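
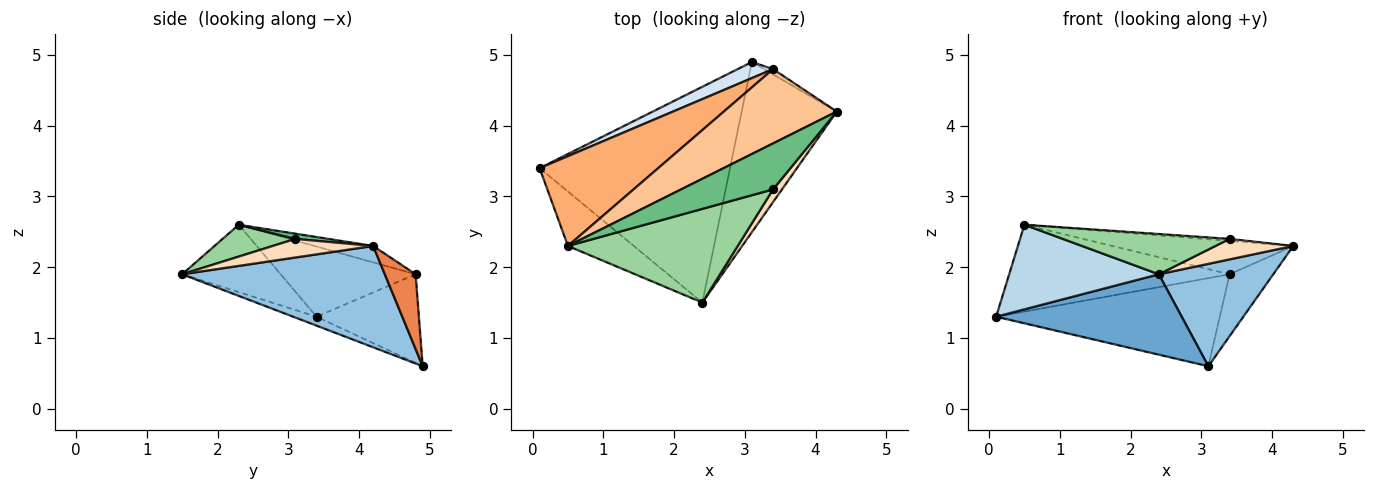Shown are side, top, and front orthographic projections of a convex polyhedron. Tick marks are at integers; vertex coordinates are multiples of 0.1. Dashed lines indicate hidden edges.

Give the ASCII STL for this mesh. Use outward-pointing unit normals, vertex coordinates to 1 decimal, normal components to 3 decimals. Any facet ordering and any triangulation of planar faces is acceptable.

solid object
 facet normal -0.044 -0.349 -0.936
  outer loop
   vertex 3.1 4.9 0.6
   vertex 2.4 1.5 1.9
   vertex 0.1 3.4 1.3
  endloop
 endfacet
 facet normal 0.674 -0.381 -0.633
  outer loop
   vertex 3.1 4.9 0.6
   vertex 4.3 4.2 2.3
   vertex 2.4 1.5 1.9
  endloop
 endfacet
 facet normal -0.484 -0.736 -0.474
  outer loop
   vertex 0.5 2.3 2.6
   vertex 0.1 3.4 1.3
   vertex 2.4 1.5 1.9
  endloop
 endfacet
 facet normal -0.410 0.897 0.164
  outer loop
   vertex 3.4 4.8 1.9
   vertex 3.1 4.9 0.6
   vertex 0.1 3.4 1.3
  endloop
 endfacet
 facet normal 0.575 0.815 -0.070
  outer loop
   vertex 3.4 4.8 1.9
   vertex 4.3 4.2 2.3
   vertex 3.1 4.9 0.6
  endloop
 endfacet
 facet normal -0.392 0.639 0.662
  outer loop
   vertex 3.4 4.8 1.9
   vertex 0.1 3.4 1.3
   vertex 0.5 2.3 2.6
  endloop
 endfacet
 facet normal -0.131 0.406 0.904
  outer loop
   vertex 3.4 4.8 1.9
   vertex 0.5 2.3 2.6
   vertex 4.3 4.2 2.3
  endloop
 endfacet
 facet normal 0.739 -0.573 0.354
  outer loop
   vertex 3.4 3.1 2.4
   vertex 2.4 1.5 1.9
   vertex 4.3 4.2 2.3
  endloop
 endfacet
 facet normal 0.057 0.044 0.997
  outer loop
   vertex 3.4 3.1 2.4
   vertex 4.3 4.2 2.3
   vertex 0.5 2.3 2.6
  endloop
 endfacet
 facet normal 0.170 -0.389 0.905
  outer loop
   vertex 3.4 3.1 2.4
   vertex 0.5 2.3 2.6
   vertex 2.4 1.5 1.9
  endloop
 endfacet
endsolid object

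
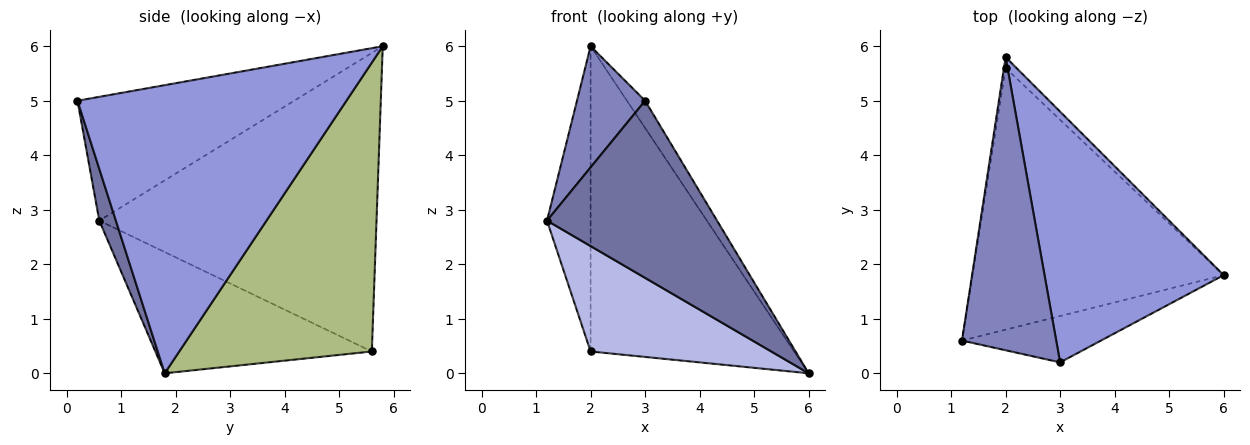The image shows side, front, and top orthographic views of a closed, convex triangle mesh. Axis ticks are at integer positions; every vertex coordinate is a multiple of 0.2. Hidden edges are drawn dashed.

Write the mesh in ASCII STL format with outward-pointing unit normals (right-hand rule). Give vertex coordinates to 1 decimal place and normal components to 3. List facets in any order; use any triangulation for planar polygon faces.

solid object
 facet normal 0.094 -0.963 -0.252
  outer loop
   vertex 3.0 0.2 5.0
   vertex 1.2 0.6 2.8
   vertex 6.0 1.8 0.0
  endloop
 endfacet
 facet normal -0.772 -0.243 0.587
  outer loop
   vertex 3.0 0.2 5.0
   vertex 2.0 5.8 6.0
   vertex 1.2 0.6 2.8
  endloop
 endfacet
 facet normal 0.848 0.057 0.527
  outer loop
   vertex 3.0 0.2 5.0
   vertex 6.0 1.8 0.0
   vertex 2.0 5.8 6.0
  endloop
 endfacet
 facet normal -0.409 -0.341 -0.847
  outer loop
   vertex 2.0 5.6 0.4
   vertex 6.0 1.8 0.0
   vertex 1.2 0.6 2.8
  endloop
 endfacet
 facet normal -0.988 0.155 -0.006
  outer loop
   vertex 2.0 5.6 0.4
   vertex 1.2 0.6 2.8
   vertex 2.0 5.8 6.0
  endloop
 endfacet
 facet normal 0.687 0.726 -0.026
  outer loop
   vertex 2.0 5.6 0.4
   vertex 2.0 5.8 6.0
   vertex 6.0 1.8 0.0
  endloop
 endfacet
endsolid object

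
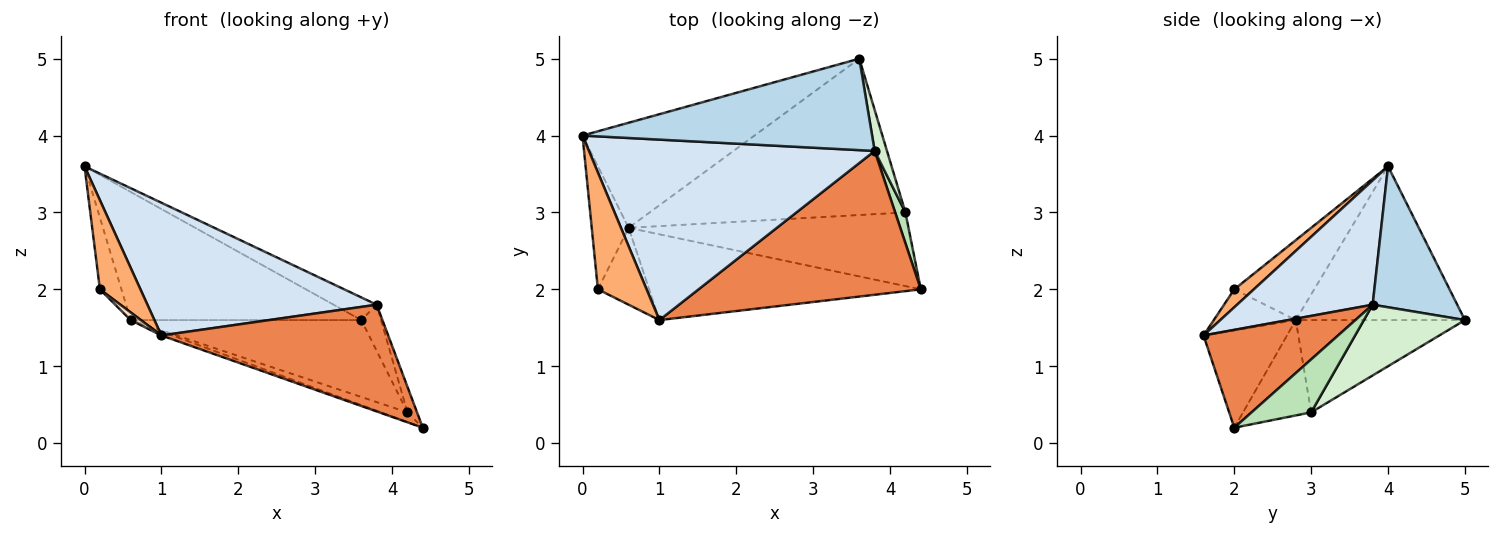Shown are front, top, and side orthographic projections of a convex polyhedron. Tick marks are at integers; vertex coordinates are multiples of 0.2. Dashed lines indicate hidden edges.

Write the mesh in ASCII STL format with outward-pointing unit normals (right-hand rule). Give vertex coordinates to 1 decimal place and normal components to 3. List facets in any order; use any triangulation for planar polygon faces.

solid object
 facet normal -0.493 0.673 -0.552
  outer loop
   vertex 0.6 2.8 1.6
   vertex 0.0 4.0 3.6
   vertex 3.6 5.0 1.6
  endloop
 endfacet
 facet normal -0.337 0.044 -0.940
  outer loop
   vertex 0.6 2.8 1.6
   vertex 4.4 2.0 0.2
   vertex 1.0 1.6 1.4
  endloop
 endfacet
 facet normal 0.427 0.217 0.878
  outer loop
   vertex 3.8 3.8 1.8
   vertex 3.6 5.0 1.6
   vertex 0.0 4.0 3.6
  endloop
 endfacet
 facet normal 0.331 -0.559 0.760
  outer loop
   vertex 3.8 3.8 1.8
   vertex 0.0 4.0 3.6
   vertex 1.0 1.6 1.4
  endloop
 endfacet
 facet normal 0.333 -0.562 0.757
  outer loop
   vertex 3.8 3.8 1.8
   vertex 1.0 1.6 1.4
   vertex 4.4 2.0 0.2
  endloop
 endfacet
 facet normal 0.281 -0.582 0.763
  outer loop
   vertex 0.2 2.0 2.0
   vertex 1.0 1.6 1.4
   vertex 0.0 4.0 3.6
  endloop
 endfacet
 facet normal -0.882 0.237 -0.407
  outer loop
   vertex 0.2 2.0 2.0
   vertex 0.0 4.0 3.6
   vertex 0.6 2.8 1.6
  endloop
 endfacet
 facet normal -0.623 -0.078 -0.778
  outer loop
   vertex 0.2 2.0 2.0
   vertex 0.6 2.8 1.6
   vertex 1.0 1.6 1.4
  endloop
 endfacet
 facet normal -0.320 0.124 -0.939
  outer loop
   vertex 4.2 3.0 0.4
   vertex 4.4 2.0 0.2
   vertex 0.6 2.8 1.6
  endloop
 endfacet
 facet normal -0.308 0.420 -0.854
  outer loop
   vertex 4.2 3.0 0.4
   vertex 0.6 2.8 1.6
   vertex 3.6 5.0 1.6
  endloop
 endfacet
 facet normal 0.970 0.156 0.188
  outer loop
   vertex 4.2 3.0 0.4
   vertex 3.8 3.8 1.8
   vertex 4.4 2.0 0.2
  endloop
 endfacet
 facet normal 0.967 0.189 0.168
  outer loop
   vertex 4.2 3.0 0.4
   vertex 3.6 5.0 1.6
   vertex 3.8 3.8 1.8
  endloop
 endfacet
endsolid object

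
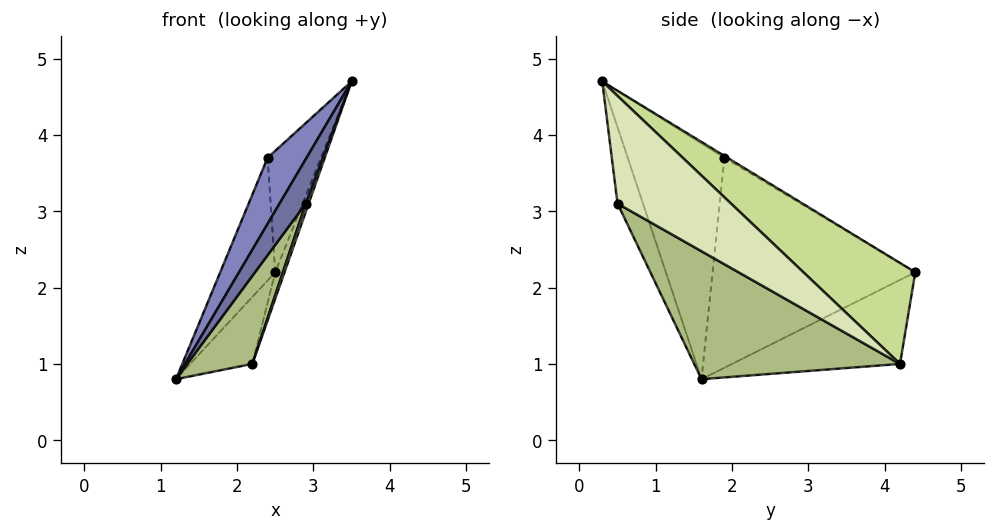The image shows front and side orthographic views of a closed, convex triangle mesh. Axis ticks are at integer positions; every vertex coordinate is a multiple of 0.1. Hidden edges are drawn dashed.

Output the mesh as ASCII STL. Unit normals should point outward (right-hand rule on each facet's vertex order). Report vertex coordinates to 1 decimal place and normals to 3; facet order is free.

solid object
 facet normal -0.686 -0.707 0.169
  outer loop
   vertex 2.9 0.5 3.1
   vertex 3.5 0.3 4.7
   vertex 1.2 1.6 0.8
  endloop
 endfacet
 facet normal -0.854 -0.344 0.389
  outer loop
   vertex 2.4 1.9 3.7
   vertex 1.2 1.6 0.8
   vertex 3.5 0.3 4.7
  endloop
 endfacet
 facet normal -0.904 0.245 0.349
  outer loop
   vertex 2.4 1.9 3.7
   vertex 2.5 4.4 2.2
   vertex 1.2 1.6 0.8
  endloop
 endfacet
 facet normal -0.029 0.515 0.857
  outer loop
   vertex 2.4 1.9 3.7
   vertex 3.5 0.3 4.7
   vertex 2.5 4.4 2.2
  endloop
 endfacet
 facet normal -0.924 0.342 0.174
  outer loop
   vertex 2.2 4.2 1.0
   vertex 1.2 1.6 0.8
   vertex 2.5 4.4 2.2
  endloop
 endfacet
 facet normal 0.727 -0.230 -0.647
  outer loop
   vertex 2.2 4.2 1.0
   vertex 2.9 0.5 3.1
   vertex 1.2 1.6 0.8
  endloop
 endfacet
 facet normal 0.964 0.080 -0.254
  outer loop
   vertex 2.2 4.2 1.0
   vertex 2.5 4.4 2.2
   vertex 3.5 0.3 4.7
  endloop
 endfacet
 facet normal 0.935 -0.024 -0.354
  outer loop
   vertex 2.2 4.2 1.0
   vertex 3.5 0.3 4.7
   vertex 2.9 0.5 3.1
  endloop
 endfacet
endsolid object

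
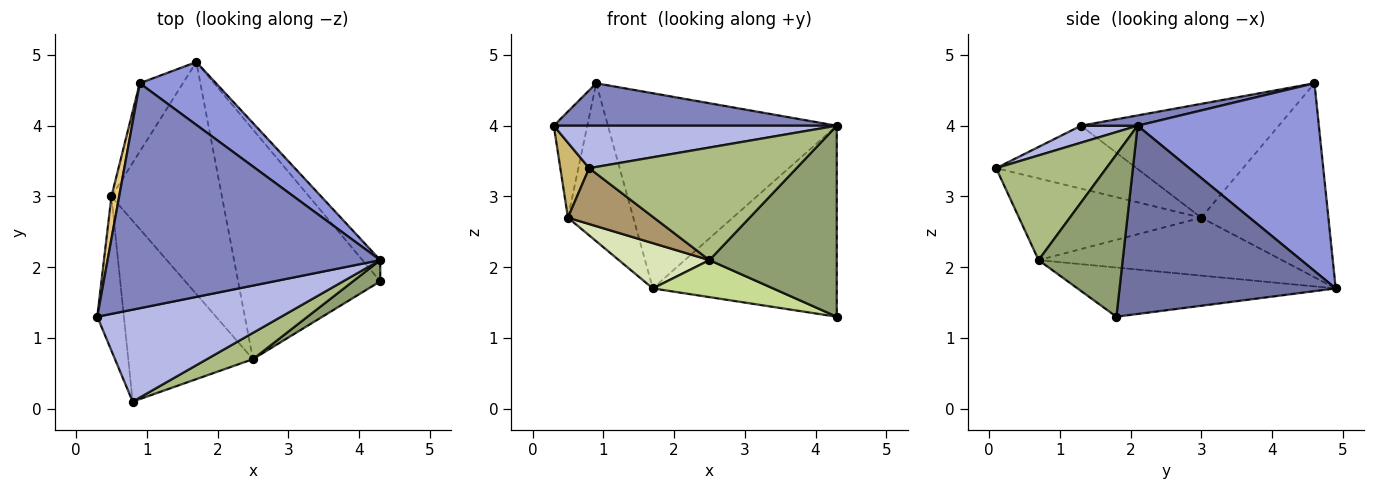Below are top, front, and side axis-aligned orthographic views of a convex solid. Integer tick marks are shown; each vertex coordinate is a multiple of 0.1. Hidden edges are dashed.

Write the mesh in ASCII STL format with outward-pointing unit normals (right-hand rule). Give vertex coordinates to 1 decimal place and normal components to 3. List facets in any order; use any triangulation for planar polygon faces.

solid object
 facet normal 0.760 0.646 -0.072
  outer loop
   vertex 4.3 1.8 1.3
   vertex 1.7 4.9 1.7
   vertex 4.3 2.1 4.0
  endloop
 endfacet
 facet normal 0.037 -0.185 0.982
  outer loop
   vertex 0.9 4.6 4.6
   vertex 0.3 1.3 4.0
   vertex 4.3 2.1 4.0
  endloop
 endfacet
 facet normal 0.602 0.760 0.245
  outer loop
   vertex 0.9 4.6 4.6
   vertex 4.3 2.1 4.0
   vertex 1.7 4.9 1.7
  endloop
 endfacet
 facet normal 0.084 -0.418 0.905
  outer loop
   vertex 0.8 0.1 3.4
   vertex 4.3 2.1 4.0
   vertex 0.3 1.3 4.0
  endloop
 endfacet
 facet normal 0.549 -0.831 0.092
  outer loop
   vertex 2.5 0.7 2.1
   vertex 4.3 1.8 1.3
   vertex 4.3 2.1 4.0
  endloop
 endfacet
 facet normal 0.460 -0.865 0.202
  outer loop
   vertex 2.5 0.7 2.1
   vertex 4.3 2.1 4.0
   vertex 0.8 0.1 3.4
  endloop
 endfacet
 facet normal -0.323 -0.151 -0.934
  outer loop
   vertex 2.5 0.7 2.1
   vertex 1.7 4.9 1.7
   vertex 4.3 1.8 1.3
  endloop
 endfacet
 facet normal -0.458 -0.170 -0.873
  outer loop
   vertex 0.5 3.0 2.7
   vertex 1.7 4.9 1.7
   vertex 2.5 0.7 2.1
  endloop
 endfacet
 facet normal -0.531 -0.250 -0.810
  outer loop
   vertex 0.5 3.0 2.7
   vertex 2.5 0.7 2.1
   vertex 0.8 0.1 3.4
  endloop
 endfacet
 facet normal -0.905 -0.186 -0.382
  outer loop
   vertex 0.5 3.0 2.7
   vertex 0.8 0.1 3.4
   vertex 0.3 1.3 4.0
  endloop
 endfacet
 facet normal -0.984 0.167 0.067
  outer loop
   vertex 0.5 3.0 2.7
   vertex 0.3 1.3 4.0
   vertex 0.9 4.6 4.6
  endloop
 endfacet
 facet normal -0.872 0.449 -0.194
  outer loop
   vertex 0.5 3.0 2.7
   vertex 0.9 4.6 4.6
   vertex 1.7 4.9 1.7
  endloop
 endfacet
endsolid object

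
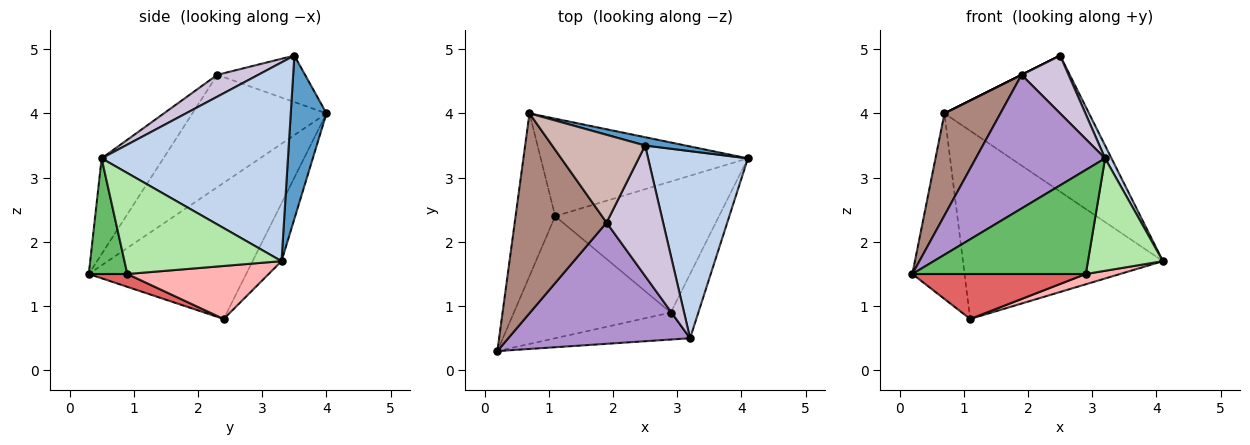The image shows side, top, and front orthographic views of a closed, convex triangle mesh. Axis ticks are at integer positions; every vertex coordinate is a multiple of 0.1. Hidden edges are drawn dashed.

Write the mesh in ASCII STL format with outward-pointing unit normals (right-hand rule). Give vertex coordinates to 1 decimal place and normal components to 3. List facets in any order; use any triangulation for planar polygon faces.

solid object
 facet normal 0.240 0.969 0.059
  outer loop
   vertex 2.5 3.5 4.9
   vertex 4.1 3.3 1.7
   vertex 0.7 4.0 4.0
  endloop
 endfacet
 facet normal 0.893 -0.031 0.449
  outer loop
   vertex 3.2 0.5 3.3
   vertex 4.1 3.3 1.7
   vertex 2.5 3.5 4.9
  endloop
 endfacet
 facet normal -0.915 0.303 -0.266
  outer loop
   vertex 1.1 2.4 0.8
   vertex 0.2 0.3 1.5
   vertex 0.7 4.0 4.0
  endloop
 endfacet
 facet normal -0.127 0.881 -0.456
  outer loop
   vertex 1.1 2.4 0.8
   vertex 0.7 4.0 4.0
   vertex 4.1 3.3 1.7
  endloop
 endfacet
 facet normal 0.210 -0.946 -0.245
  outer loop
   vertex 2.9 0.9 1.5
   vertex 3.2 0.5 3.3
   vertex 0.2 0.3 1.5
  endloop
 endfacet
 facet normal 0.876 -0.418 -0.239
  outer loop
   vertex 2.9 0.9 1.5
   vertex 4.1 3.3 1.7
   vertex 3.2 0.5 3.3
  endloop
 endfacet
 facet normal 0.077 -0.345 -0.936
  outer loop
   vertex 2.9 0.9 1.5
   vertex 0.2 0.3 1.5
   vertex 1.1 2.4 0.8
  endloop
 endfacet
 facet normal 0.307 -0.074 -0.949
  outer loop
   vertex 2.9 0.9 1.5
   vertex 1.1 2.4 0.8
   vertex 4.1 3.3 1.7
  endloop
 endfacet
 facet normal -0.333 -0.698 0.633
  outer loop
   vertex 1.9 2.3 4.6
   vertex 0.2 0.3 1.5
   vertex 3.2 0.5 3.3
  endloop
 endfacet
 facet normal 0.333 -0.382 0.862
  outer loop
   vertex 1.9 2.3 4.6
   vertex 3.2 0.5 3.3
   vertex 2.5 3.5 4.9
  endloop
 endfacet
 facet normal -0.737 -0.307 0.602
  outer loop
   vertex 1.9 2.3 4.6
   vertex 0.7 4.0 4.0
   vertex 0.2 0.3 1.5
  endloop
 endfacet
 facet normal -0.447 0.000 0.894
  outer loop
   vertex 1.9 2.3 4.6
   vertex 2.5 3.5 4.9
   vertex 0.7 4.0 4.0
  endloop
 endfacet
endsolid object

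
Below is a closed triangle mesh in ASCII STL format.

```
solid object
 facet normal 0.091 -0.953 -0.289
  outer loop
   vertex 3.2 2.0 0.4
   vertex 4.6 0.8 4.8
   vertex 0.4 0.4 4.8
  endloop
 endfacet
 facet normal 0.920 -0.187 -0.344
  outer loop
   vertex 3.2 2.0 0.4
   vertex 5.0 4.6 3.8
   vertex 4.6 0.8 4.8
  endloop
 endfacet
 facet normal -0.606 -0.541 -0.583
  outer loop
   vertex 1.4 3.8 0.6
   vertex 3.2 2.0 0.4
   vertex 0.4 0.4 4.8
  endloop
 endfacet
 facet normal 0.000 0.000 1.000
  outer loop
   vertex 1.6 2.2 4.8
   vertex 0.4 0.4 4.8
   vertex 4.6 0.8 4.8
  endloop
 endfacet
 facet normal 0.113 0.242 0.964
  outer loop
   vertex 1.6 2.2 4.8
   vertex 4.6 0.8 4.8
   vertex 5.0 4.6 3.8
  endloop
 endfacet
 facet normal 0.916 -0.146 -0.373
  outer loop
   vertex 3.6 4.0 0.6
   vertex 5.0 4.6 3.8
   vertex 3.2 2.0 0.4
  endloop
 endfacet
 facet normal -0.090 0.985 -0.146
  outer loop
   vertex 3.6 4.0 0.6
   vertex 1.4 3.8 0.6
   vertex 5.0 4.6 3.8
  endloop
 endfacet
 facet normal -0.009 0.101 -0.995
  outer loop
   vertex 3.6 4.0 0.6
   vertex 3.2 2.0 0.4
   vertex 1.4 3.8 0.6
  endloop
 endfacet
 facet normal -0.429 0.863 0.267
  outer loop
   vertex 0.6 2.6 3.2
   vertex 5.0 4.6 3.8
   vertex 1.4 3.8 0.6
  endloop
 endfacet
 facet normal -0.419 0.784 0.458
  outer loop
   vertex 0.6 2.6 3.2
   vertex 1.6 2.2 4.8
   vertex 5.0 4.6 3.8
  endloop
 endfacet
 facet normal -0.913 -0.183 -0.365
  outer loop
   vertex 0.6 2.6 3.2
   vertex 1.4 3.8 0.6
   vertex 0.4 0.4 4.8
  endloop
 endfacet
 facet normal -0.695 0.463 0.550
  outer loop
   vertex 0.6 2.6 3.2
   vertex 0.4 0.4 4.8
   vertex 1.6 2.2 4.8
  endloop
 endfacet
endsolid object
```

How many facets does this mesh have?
12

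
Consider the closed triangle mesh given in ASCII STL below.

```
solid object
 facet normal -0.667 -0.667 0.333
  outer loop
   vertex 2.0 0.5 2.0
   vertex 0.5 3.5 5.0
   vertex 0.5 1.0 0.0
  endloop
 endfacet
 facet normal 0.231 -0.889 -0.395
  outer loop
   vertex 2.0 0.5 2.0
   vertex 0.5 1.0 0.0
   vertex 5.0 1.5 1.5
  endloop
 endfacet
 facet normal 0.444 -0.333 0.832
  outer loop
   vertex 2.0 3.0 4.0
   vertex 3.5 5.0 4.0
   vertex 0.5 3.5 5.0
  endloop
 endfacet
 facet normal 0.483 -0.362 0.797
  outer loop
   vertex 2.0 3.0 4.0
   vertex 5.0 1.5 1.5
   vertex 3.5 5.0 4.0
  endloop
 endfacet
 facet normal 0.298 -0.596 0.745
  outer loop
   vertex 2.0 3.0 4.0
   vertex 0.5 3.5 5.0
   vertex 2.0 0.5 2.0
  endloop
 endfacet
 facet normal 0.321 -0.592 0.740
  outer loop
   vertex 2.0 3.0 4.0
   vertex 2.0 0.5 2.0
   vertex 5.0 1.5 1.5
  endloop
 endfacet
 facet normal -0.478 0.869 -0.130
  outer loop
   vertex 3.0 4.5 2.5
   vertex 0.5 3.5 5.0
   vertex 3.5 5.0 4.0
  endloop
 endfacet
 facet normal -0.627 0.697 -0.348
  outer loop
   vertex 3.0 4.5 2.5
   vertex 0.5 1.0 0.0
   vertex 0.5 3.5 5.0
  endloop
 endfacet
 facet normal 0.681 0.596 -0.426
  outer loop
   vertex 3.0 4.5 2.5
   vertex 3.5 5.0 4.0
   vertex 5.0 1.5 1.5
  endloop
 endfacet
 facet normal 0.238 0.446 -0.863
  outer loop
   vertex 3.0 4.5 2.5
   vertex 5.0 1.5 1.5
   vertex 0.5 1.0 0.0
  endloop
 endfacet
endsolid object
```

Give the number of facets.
10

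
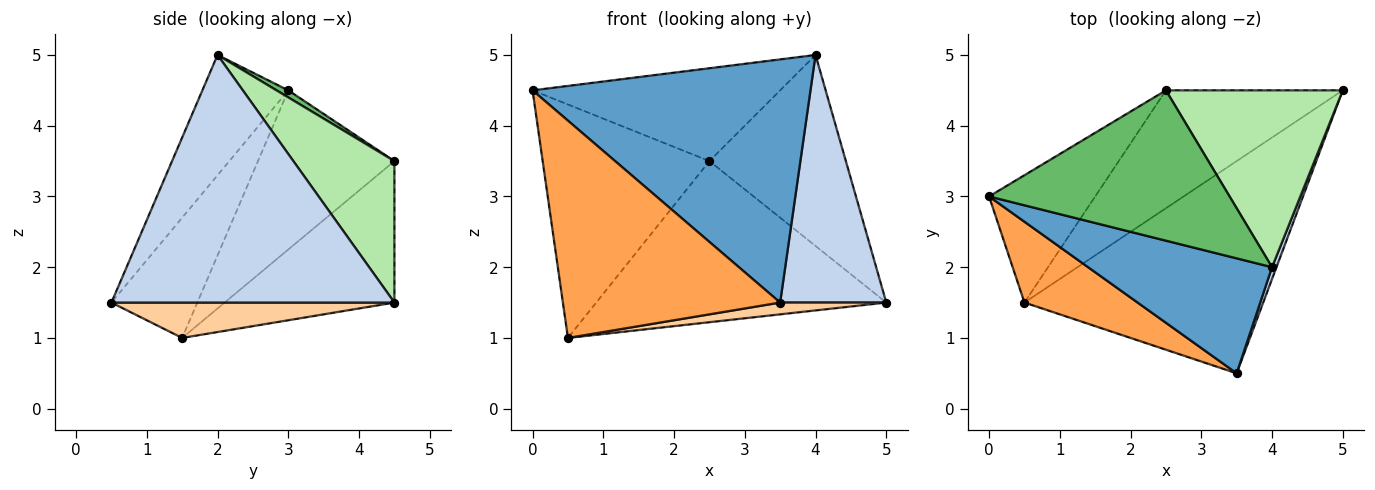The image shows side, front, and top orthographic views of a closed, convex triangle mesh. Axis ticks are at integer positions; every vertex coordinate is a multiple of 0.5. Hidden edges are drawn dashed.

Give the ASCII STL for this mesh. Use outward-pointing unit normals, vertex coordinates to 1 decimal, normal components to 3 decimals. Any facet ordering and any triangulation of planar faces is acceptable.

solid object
 facet normal -0.269 -0.871 0.412
  outer loop
   vertex 4.0 2.0 5.0
   vertex 0.0 3.0 4.5
   vertex 3.5 0.5 1.5
  endloop
 endfacet
 facet normal 0.936 -0.351 0.017
  outer loop
   vertex 4.0 2.0 5.0
   vertex 3.5 0.5 1.5
   vertex 5.0 4.5 1.5
  endloop
 endfacet
 facet normal -0.347 -0.879 0.327
  outer loop
   vertex 0.5 1.5 1.0
   vertex 3.5 0.5 1.5
   vertex 0.0 3.0 4.5
  endloop
 endfacet
 facet normal 0.146 -0.055 -0.988
  outer loop
   vertex 0.5 1.5 1.0
   vertex 5.0 4.5 1.5
   vertex 3.5 0.5 1.5
  endloop
 endfacet
 facet normal 0.025 0.525 0.851
  outer loop
   vertex 2.5 4.5 3.5
   vertex 0.0 3.0 4.5
   vertex 4.0 2.0 5.0
  endloop
 endfacet
 facet normal 0.478 0.645 0.597
  outer loop
   vertex 2.5 4.5 3.5
   vertex 4.0 2.0 5.0
   vertex 5.0 4.5 1.5
  endloop
 endfacet
 facet normal -0.583 0.713 -0.389
  outer loop
   vertex 2.5 4.5 3.5
   vertex 0.5 1.5 1.0
   vertex 0.0 3.0 4.5
  endloop
 endfacet
 facet normal -0.427 0.730 -0.534
  outer loop
   vertex 2.5 4.5 3.5
   vertex 5.0 4.5 1.5
   vertex 0.5 1.5 1.0
  endloop
 endfacet
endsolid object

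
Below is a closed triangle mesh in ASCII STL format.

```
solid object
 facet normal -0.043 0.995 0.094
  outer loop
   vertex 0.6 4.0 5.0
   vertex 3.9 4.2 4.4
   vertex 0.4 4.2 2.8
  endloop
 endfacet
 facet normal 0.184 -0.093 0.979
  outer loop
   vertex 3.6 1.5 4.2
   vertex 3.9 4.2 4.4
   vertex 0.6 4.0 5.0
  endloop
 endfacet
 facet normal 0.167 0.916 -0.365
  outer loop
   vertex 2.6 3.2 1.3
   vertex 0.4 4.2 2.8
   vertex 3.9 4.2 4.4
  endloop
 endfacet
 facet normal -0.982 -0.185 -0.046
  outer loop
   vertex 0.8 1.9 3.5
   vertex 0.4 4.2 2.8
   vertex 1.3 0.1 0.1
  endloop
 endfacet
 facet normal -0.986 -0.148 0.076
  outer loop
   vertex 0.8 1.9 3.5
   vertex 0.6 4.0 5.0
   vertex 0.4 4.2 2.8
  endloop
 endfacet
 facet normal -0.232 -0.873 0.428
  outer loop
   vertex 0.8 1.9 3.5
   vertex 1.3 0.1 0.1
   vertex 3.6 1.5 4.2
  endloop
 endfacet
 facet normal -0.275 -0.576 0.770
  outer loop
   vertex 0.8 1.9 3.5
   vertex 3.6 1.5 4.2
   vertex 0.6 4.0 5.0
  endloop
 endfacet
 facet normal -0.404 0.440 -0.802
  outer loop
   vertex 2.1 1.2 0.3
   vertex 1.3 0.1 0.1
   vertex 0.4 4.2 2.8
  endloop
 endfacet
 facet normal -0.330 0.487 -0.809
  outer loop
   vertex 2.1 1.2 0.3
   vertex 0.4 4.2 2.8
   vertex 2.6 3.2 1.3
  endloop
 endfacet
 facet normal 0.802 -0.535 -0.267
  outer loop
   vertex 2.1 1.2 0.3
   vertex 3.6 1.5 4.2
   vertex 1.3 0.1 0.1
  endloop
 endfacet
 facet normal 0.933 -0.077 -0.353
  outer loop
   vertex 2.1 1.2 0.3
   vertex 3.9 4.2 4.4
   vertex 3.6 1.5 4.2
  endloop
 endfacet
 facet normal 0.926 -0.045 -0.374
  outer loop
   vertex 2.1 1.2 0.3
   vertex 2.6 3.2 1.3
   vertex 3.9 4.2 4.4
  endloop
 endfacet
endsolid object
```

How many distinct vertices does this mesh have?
8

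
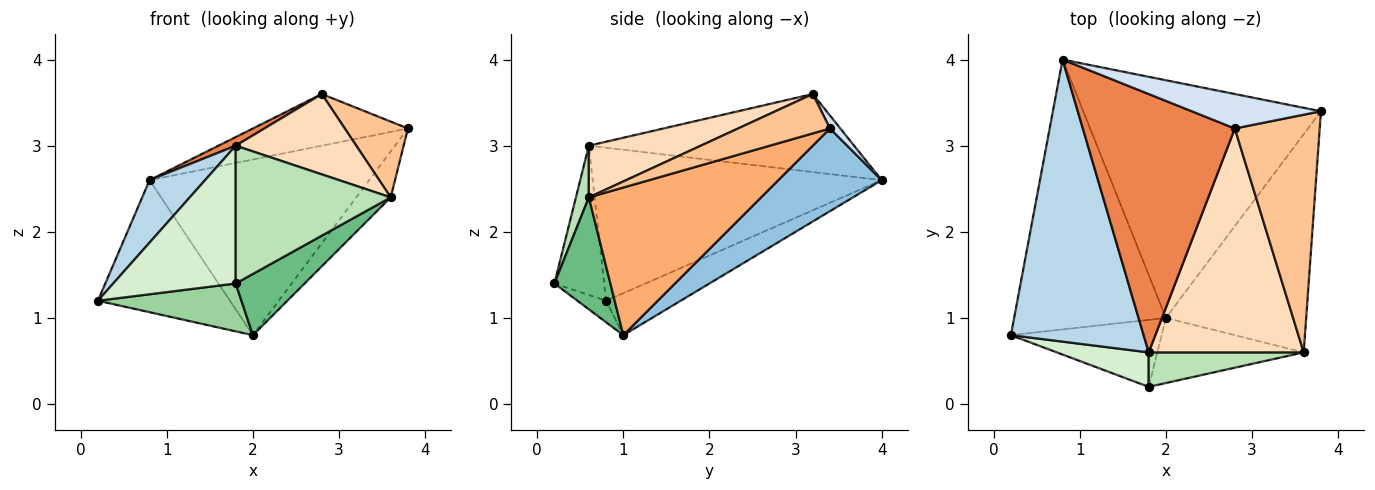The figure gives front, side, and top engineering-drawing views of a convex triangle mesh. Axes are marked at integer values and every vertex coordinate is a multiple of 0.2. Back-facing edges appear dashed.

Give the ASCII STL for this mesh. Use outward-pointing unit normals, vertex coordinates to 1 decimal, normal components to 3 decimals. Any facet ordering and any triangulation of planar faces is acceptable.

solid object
 facet normal -0.241 0.427 -0.872
  outer loop
   vertex 2.0 1.0 0.8
   vertex 0.2 0.8 1.2
   vertex 0.8 4.0 2.6
  endloop
 endfacet
 facet normal 0.269 0.572 -0.774
  outer loop
   vertex 2.0 1.0 0.8
   vertex 0.8 4.0 2.6
   vertex 3.8 3.4 3.2
  endloop
 endfacet
 facet normal -0.748 -0.144 0.649
  outer loop
   vertex 1.8 0.6 3.0
   vertex 0.8 4.0 2.6
   vertex 0.2 0.8 1.2
  endloop
 endfacet
 facet normal 0.055 0.831 0.554
  outer loop
   vertex 2.8 3.2 3.6
   vertex 3.8 3.4 3.2
   vertex 0.8 4.0 2.6
  endloop
 endfacet
 facet normal -0.456 -0.030 0.889
  outer loop
   vertex 2.8 3.2 3.6
   vertex 0.8 4.0 2.6
   vertex 1.8 0.6 3.0
  endloop
 endfacet
 facet normal 0.717 0.143 -0.682
  outer loop
   vertex 3.6 0.6 2.4
   vertex 2.0 1.0 0.8
   vertex 3.8 3.4 3.2
  endloop
 endfacet
 facet normal 0.404 -0.278 0.871
  outer loop
   vertex 3.6 0.6 2.4
   vertex 3.8 3.4 3.2
   vertex 2.8 3.2 3.6
  endloop
 endfacet
 facet normal 0.299 -0.322 0.898
  outer loop
   vertex 3.6 0.6 2.4
   vertex 2.8 3.2 3.6
   vertex 1.8 0.6 3.0
  endloop
 endfacet
 facet normal 0.487 -0.599 -0.636
  outer loop
   vertex 1.8 0.2 1.4
   vertex 2.0 1.0 0.8
   vertex 3.6 0.6 2.4
  endloop
 endfacet
 facet normal -0.115 -0.577 -0.808
  outer loop
   vertex 1.8 0.2 1.4
   vertex 0.2 0.8 1.2
   vertex 2.0 1.0 0.8
  endloop
 endfacet
 facet normal 0.081 -0.967 0.242
  outer loop
   vertex 1.8 0.2 1.4
   vertex 3.6 0.6 2.4
   vertex 1.8 0.6 3.0
  endloop
 endfacet
 facet normal -0.367 -0.903 0.226
  outer loop
   vertex 1.8 0.2 1.4
   vertex 1.8 0.6 3.0
   vertex 0.2 0.8 1.2
  endloop
 endfacet
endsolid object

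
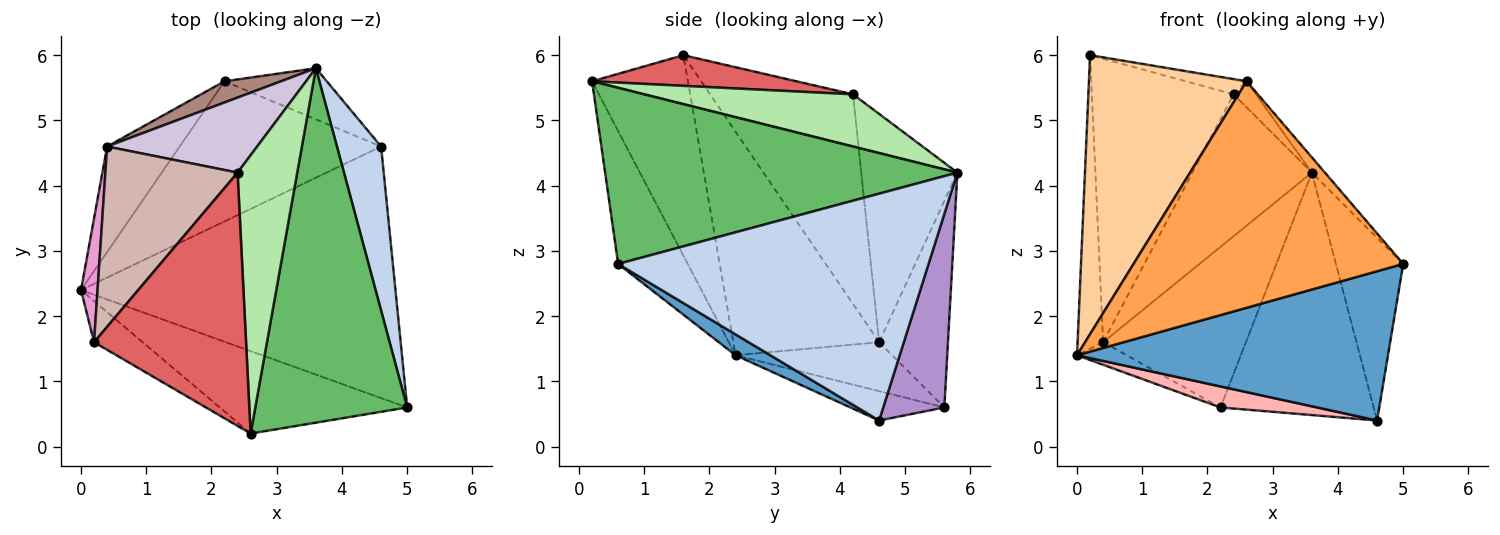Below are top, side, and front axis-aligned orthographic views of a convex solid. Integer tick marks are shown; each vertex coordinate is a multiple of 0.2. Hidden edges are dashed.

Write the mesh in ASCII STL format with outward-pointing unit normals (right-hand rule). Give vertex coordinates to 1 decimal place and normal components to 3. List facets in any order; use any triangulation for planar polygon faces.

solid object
 facet normal 0.057 -0.509 -0.859
  outer loop
   vertex 4.6 4.6 0.4
   vertex 5.0 0.6 2.8
   vertex 0.0 2.4 1.4
  endloop
 endfacet
 facet normal 0.960 0.208 0.187
  outer loop
   vertex 4.6 4.6 0.4
   vertex 3.6 5.8 4.2
   vertex 5.0 0.6 2.8
  endloop
 endfacet
 facet normal -0.236 -0.913 -0.332
  outer loop
   vertex 2.6 0.2 5.6
   vertex 0.0 2.4 1.4
   vertex 5.0 0.6 2.8
  endloop
 endfacet
 facet normal -0.515 -0.848 -0.125
  outer loop
   vertex 2.6 0.2 5.6
   vertex 0.2 1.6 6.0
   vertex 0.0 2.4 1.4
  endloop
 endfacet
 facet normal 0.757 0.028 0.653
  outer loop
   vertex 2.6 0.2 5.6
   vertex 5.0 0.6 2.8
   vertex 3.6 5.8 4.2
  endloop
 endfacet
 facet normal 0.657 0.070 0.751
  outer loop
   vertex 2.4 4.2 5.4
   vertex 2.6 0.2 5.6
   vertex 3.6 5.8 4.2
  endloop
 endfacet
 facet normal 0.197 0.059 0.979
  outer loop
   vertex 2.4 4.2 5.4
   vertex 0.2 1.6 6.0
   vertex 2.6 0.2 5.6
  endloop
 endfacet
 facet normal -0.143 -0.147 -0.979
  outer loop
   vertex 2.2 5.6 0.6
   vertex 4.6 4.6 0.4
   vertex 0.0 2.4 1.4
  endloop
 endfacet
 facet normal 0.364 0.911 -0.192
  outer loop
   vertex 2.2 5.6 0.6
   vertex 3.6 5.8 4.2
   vertex 4.6 4.6 0.4
  endloop
 endfacet
 facet normal -0.580 0.720 0.381
  outer loop
   vertex 0.4 4.6 1.6
   vertex 2.4 4.2 5.4
   vertex 3.6 5.8 4.2
  endloop
 endfacet
 facet normal -0.431 0.894 0.118
  outer loop
   vertex 0.4 4.6 1.6
   vertex 3.6 5.8 4.2
   vertex 2.2 5.6 0.6
  endloop
 endfacet
 facet normal -0.648 0.643 0.409
  outer loop
   vertex 0.4 4.6 1.6
   vertex 0.2 1.6 6.0
   vertex 2.4 4.2 5.4
  endloop
 endfacet
 facet normal -0.982 0.172 0.073
  outer loop
   vertex 0.4 4.6 1.6
   vertex 0.0 2.4 1.4
   vertex 0.2 1.6 6.0
  endloop
 endfacet
 facet normal -0.550 0.174 -0.816
  outer loop
   vertex 0.4 4.6 1.6
   vertex 2.2 5.6 0.6
   vertex 0.0 2.4 1.4
  endloop
 endfacet
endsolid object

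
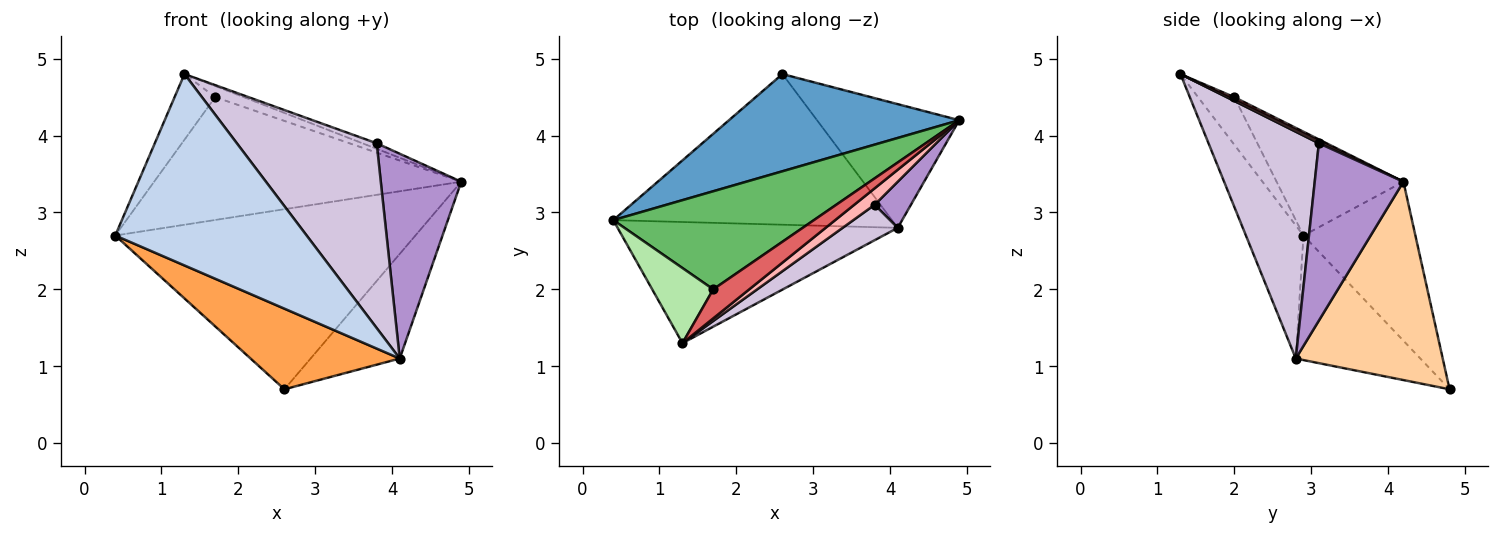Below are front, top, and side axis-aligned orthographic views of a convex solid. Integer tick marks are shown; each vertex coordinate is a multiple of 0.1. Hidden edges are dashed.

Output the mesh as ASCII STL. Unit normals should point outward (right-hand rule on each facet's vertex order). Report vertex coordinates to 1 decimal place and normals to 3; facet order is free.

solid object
 facet normal -0.312 0.836 0.451
  outer loop
   vertex 2.6 4.8 0.7
   vertex 0.4 2.9 2.7
   vertex 4.9 4.2 3.4
  endloop
 endfacet
 facet normal -0.246 -0.819 -0.518
  outer loop
   vertex 4.1 2.8 1.1
   vertex 1.3 1.3 4.8
   vertex 0.4 2.9 2.7
  endloop
 endfacet
 facet normal -0.367 -0.439 -0.820
  outer loop
   vertex 4.1 2.8 1.1
   vertex 0.4 2.9 2.7
   vertex 2.6 4.8 0.7
  endloop
 endfacet
 facet normal 0.729 0.442 -0.523
  outer loop
   vertex 4.1 2.8 1.1
   vertex 2.6 4.8 0.7
   vertex 4.9 4.2 3.4
  endloop
 endfacet
 facet normal -0.307 0.744 0.594
  outer loop
   vertex 1.7 2.0 4.5
   vertex 4.9 4.2 3.4
   vertex 0.4 2.9 2.7
  endloop
 endfacet
 facet normal -0.506 0.568 0.649
  outer loop
   vertex 1.7 2.0 4.5
   vertex 0.4 2.9 2.7
   vertex 1.3 1.3 4.8
  endloop
 endfacet
 facet normal 0.075 0.356 0.931
  outer loop
   vertex 1.7 2.0 4.5
   vertex 1.3 1.3 4.8
   vertex 4.9 4.2 3.4
  endloop
 endfacet
 facet normal 0.110 0.318 0.942
  outer loop
   vertex 3.8 3.1 3.9
   vertex 4.9 4.2 3.4
   vertex 1.3 1.3 4.8
  endloop
 endfacet
 facet normal 0.732 -0.664 0.150
  outer loop
   vertex 3.8 3.1 3.9
   vertex 4.1 2.8 1.1
   vertex 4.9 4.2 3.4
  endloop
 endfacet
 facet normal 0.613 -0.776 0.149
  outer loop
   vertex 3.8 3.1 3.9
   vertex 1.3 1.3 4.8
   vertex 4.1 2.8 1.1
  endloop
 endfacet
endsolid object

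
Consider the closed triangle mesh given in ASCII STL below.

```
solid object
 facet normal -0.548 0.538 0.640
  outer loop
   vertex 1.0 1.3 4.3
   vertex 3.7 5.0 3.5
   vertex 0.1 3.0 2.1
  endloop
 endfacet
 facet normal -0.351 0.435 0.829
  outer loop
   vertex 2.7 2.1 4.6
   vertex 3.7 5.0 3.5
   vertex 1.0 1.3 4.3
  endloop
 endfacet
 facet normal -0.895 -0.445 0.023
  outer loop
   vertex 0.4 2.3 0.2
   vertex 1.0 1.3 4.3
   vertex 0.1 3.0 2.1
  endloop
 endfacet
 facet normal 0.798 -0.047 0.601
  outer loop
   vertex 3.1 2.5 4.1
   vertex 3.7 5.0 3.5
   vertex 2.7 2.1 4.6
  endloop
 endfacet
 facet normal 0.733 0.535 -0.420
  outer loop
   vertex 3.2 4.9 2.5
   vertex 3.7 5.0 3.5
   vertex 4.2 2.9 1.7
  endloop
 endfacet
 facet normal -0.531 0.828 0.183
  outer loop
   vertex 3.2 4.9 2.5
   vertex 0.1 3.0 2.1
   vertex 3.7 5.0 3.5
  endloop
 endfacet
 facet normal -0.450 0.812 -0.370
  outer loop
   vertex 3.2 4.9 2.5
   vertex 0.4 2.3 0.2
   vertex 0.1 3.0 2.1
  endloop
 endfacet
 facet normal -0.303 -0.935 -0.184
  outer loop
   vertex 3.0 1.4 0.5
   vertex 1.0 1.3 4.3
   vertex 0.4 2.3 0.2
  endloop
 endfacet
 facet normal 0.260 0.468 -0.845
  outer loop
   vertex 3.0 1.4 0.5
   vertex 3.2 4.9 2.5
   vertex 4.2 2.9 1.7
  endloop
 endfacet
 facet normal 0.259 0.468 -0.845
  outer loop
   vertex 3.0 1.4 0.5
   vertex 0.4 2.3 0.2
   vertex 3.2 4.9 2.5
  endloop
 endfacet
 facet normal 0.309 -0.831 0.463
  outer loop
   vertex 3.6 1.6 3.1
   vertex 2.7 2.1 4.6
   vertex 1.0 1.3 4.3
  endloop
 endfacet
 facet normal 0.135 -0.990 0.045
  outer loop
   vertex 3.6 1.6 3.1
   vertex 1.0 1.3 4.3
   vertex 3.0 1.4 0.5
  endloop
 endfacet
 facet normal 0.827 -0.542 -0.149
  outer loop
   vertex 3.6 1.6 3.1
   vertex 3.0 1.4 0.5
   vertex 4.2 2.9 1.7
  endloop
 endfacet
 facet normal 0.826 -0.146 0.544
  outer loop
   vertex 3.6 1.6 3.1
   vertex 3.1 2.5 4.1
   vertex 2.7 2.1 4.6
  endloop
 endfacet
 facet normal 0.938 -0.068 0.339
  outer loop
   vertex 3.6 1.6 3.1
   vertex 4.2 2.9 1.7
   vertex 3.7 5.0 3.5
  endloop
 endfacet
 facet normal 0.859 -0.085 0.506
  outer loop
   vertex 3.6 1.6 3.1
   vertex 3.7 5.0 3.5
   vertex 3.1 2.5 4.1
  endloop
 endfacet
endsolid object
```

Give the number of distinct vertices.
10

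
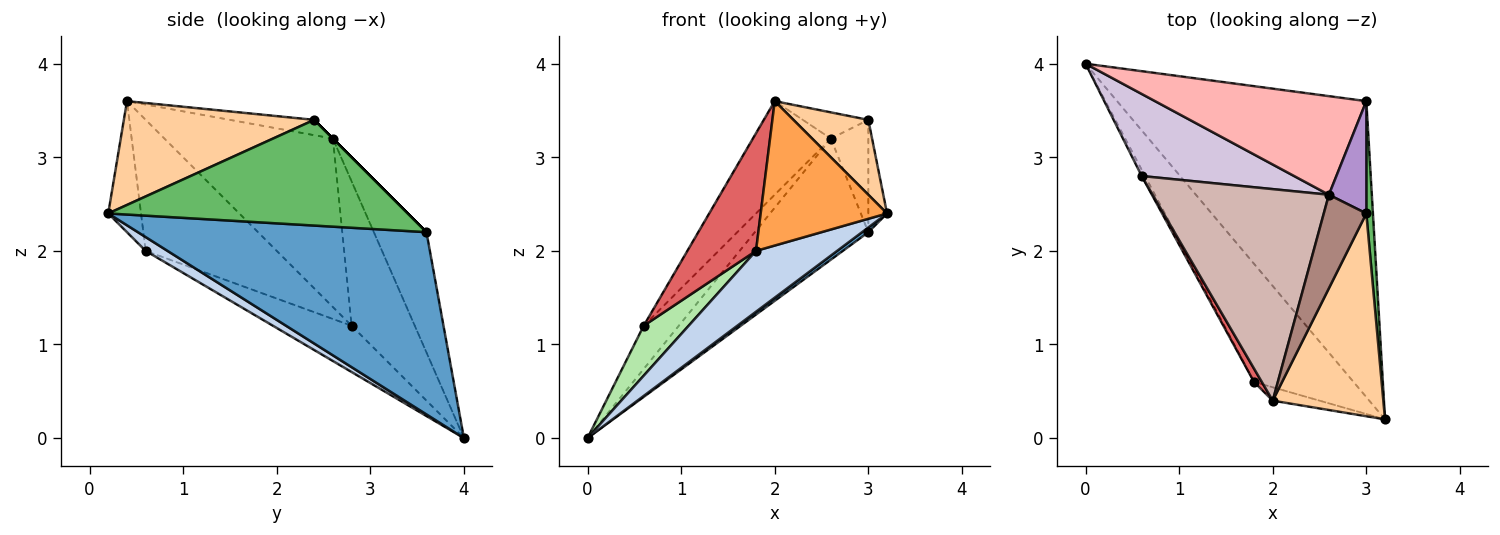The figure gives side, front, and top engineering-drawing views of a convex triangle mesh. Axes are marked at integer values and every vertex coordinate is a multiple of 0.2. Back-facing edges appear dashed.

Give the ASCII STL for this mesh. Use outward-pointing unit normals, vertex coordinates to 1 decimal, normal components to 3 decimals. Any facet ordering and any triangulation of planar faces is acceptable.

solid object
 facet normal 0.590 -0.013 -0.807
  outer loop
   vertex 3.0 3.6 2.2
   vertex 3.2 0.2 2.4
   vertex 0.0 4.0 0.0
  endloop
 endfacet
 facet normal 0.122 -0.454 -0.882
  outer loop
   vertex 1.8 0.6 2.0
   vertex 0.0 4.0 0.0
   vertex 3.2 0.2 2.4
  endloop
 endfacet
 facet normal -0.250 -0.964 -0.089
  outer loop
   vertex 1.8 0.6 2.0
   vertex 3.2 0.2 2.4
   vertex 2.0 0.4 3.6
  endloop
 endfacet
 facet normal 0.661 -0.260 0.704
  outer loop
   vertex 3.0 2.4 3.4
   vertex 2.0 0.4 3.6
   vertex 3.2 0.2 2.4
  endloop
 endfacet
 facet normal 0.996 0.062 0.062
  outer loop
   vertex 3.0 2.4 3.4
   vertex 3.2 0.2 2.4
   vertex 3.0 3.6 2.2
  endloop
 endfacet
 facet normal -0.867 -0.495 -0.062
  outer loop
   vertex 0.6 2.8 1.2
   vertex 0.0 4.0 0.0
   vertex 1.8 0.6 2.0
  endloop
 endfacet
 facet normal -0.885 -0.463 0.053
  outer loop
   vertex 0.6 2.8 1.2
   vertex 1.8 0.6 2.0
   vertex 2.0 0.4 3.6
  endloop
 endfacet
 facet normal -0.338 0.730 0.594
  outer loop
   vertex 2.6 2.6 3.2
   vertex 3.0 3.6 2.2
   vertex 0.0 4.0 0.0
  endloop
 endfacet
 facet normal 0.000 0.707 0.707
  outer loop
   vertex 2.6 2.6 3.2
   vertex 3.0 2.4 3.4
   vertex 3.0 3.6 2.2
  endloop
 endfacet
 facet normal -0.642 0.357 0.678
  outer loop
   vertex 2.6 2.6 3.2
   vertex 0.0 4.0 0.0
   vertex 0.6 2.8 1.2
  endloop
 endfacet
 facet normal -0.328 0.255 0.910
  outer loop
   vertex 2.6 2.6 3.2
   vertex 2.0 0.4 3.6
   vertex 3.0 2.4 3.4
  endloop
 endfacet
 facet normal -0.658 0.305 0.689
  outer loop
   vertex 2.6 2.6 3.2
   vertex 0.6 2.8 1.2
   vertex 2.0 0.4 3.6
  endloop
 endfacet
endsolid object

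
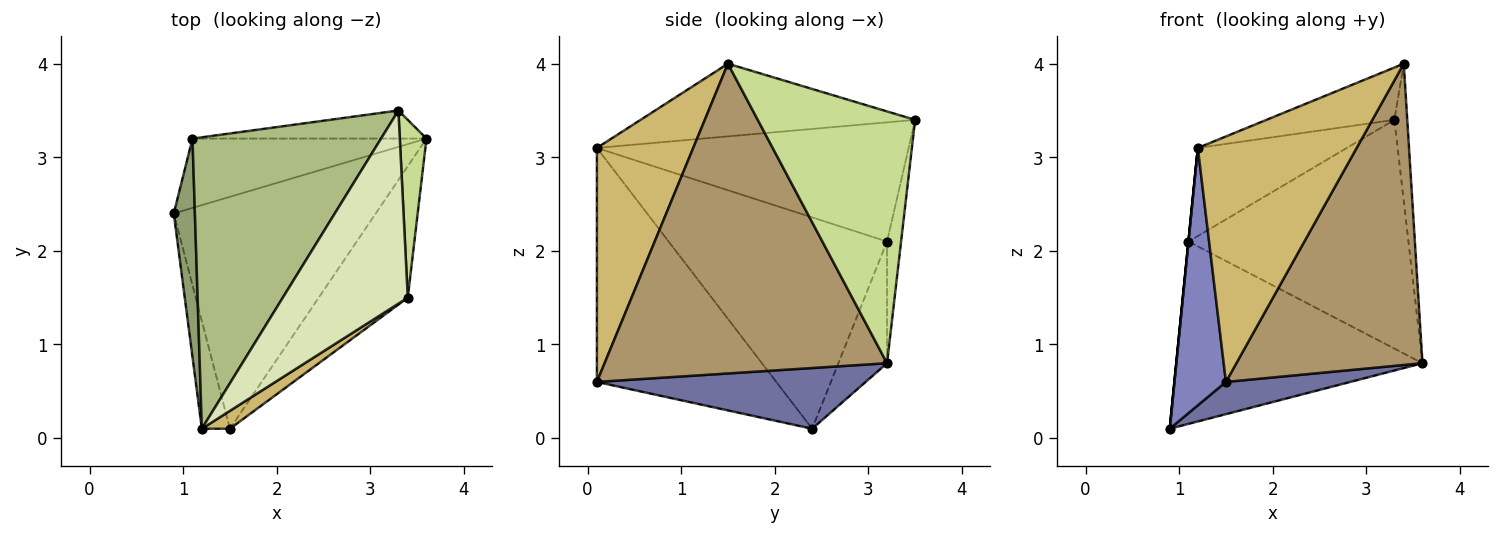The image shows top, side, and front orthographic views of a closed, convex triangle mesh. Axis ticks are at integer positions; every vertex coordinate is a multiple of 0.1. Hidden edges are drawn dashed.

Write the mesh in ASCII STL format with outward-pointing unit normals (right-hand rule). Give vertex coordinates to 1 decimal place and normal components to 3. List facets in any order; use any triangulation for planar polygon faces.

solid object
 facet normal 0.285 -0.132 -0.949
  outer loop
   vertex 1.5 0.1 0.6
   vertex 0.9 2.4 0.1
   vertex 3.6 3.2 0.8
  endloop
 endfacet
 facet normal -0.955 -0.274 -0.115
  outer loop
   vertex 1.5 0.1 0.6
   vertex 1.2 0.1 3.1
   vertex 0.9 2.4 0.1
  endloop
 endfacet
 facet normal -0.182 0.919 -0.349
  outer loop
   vertex 1.1 3.2 2.1
   vertex 3.6 3.2 0.8
   vertex 0.9 2.4 0.1
  endloop
 endfacet
 facet normal -0.063 0.991 -0.122
  outer loop
   vertex 1.1 3.2 2.1
   vertex 3.3 3.5 3.4
   vertex 3.6 3.2 0.8
  endloop
 endfacet
 facet normal -0.995 0.000 0.100
  outer loop
   vertex 1.1 3.2 2.1
   vertex 0.9 2.4 0.1
   vertex 1.2 0.1 3.1
  endloop
 endfacet
 facet normal -0.518 0.247 0.819
  outer loop
   vertex 1.1 3.2 2.1
   vertex 1.2 0.1 3.1
   vertex 3.3 3.5 3.4
  endloop
 endfacet
 facet normal 0.991 0.081 0.105
  outer loop
   vertex 3.4 1.5 4.0
   vertex 3.6 3.2 0.8
   vertex 3.3 3.5 3.4
  endloop
 endfacet
 facet normal -0.489 0.228 0.842
  outer loop
   vertex 3.4 1.5 4.0
   vertex 3.3 3.5 3.4
   vertex 1.2 0.1 3.1
  endloop
 endfacet
 facet normal 0.812 -0.535 -0.233
  outer loop
   vertex 3.4 1.5 4.0
   vertex 1.5 0.1 0.6
   vertex 3.6 3.2 0.8
  endloop
 endfacet
 facet normal 0.518 -0.853 0.062
  outer loop
   vertex 3.4 1.5 4.0
   vertex 1.2 0.1 3.1
   vertex 1.5 0.1 0.6
  endloop
 endfacet
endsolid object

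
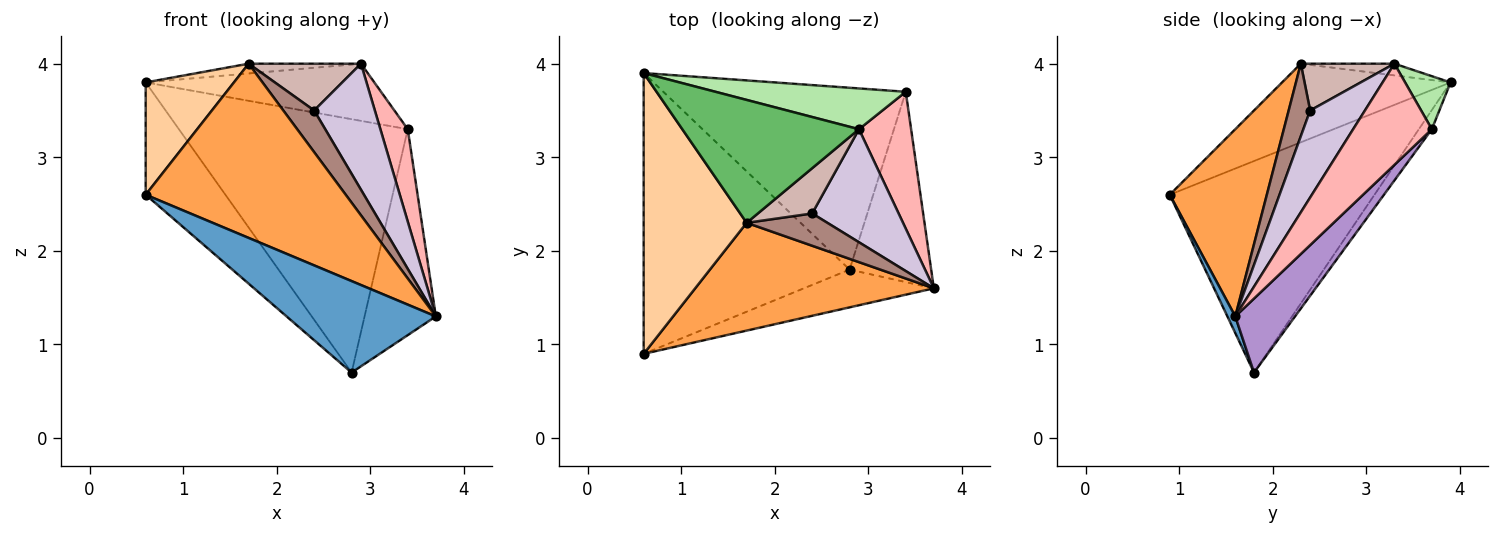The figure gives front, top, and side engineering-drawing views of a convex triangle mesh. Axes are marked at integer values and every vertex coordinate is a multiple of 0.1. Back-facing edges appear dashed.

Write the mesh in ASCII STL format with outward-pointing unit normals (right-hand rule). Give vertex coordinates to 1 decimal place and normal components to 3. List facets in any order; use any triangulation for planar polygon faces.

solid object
 facet normal 0.049 -0.923 -0.381
  outer loop
   vertex 2.8 1.8 0.7
   vertex 3.7 1.6 1.3
   vertex 0.6 0.9 2.6
  endloop
 endfacet
 facet normal -0.690 0.269 -0.672
  outer loop
   vertex 2.8 1.8 0.7
   vertex 0.6 0.9 2.6
   vertex 0.6 3.9 3.8
  endloop
 endfacet
 facet normal 0.381 -0.786 0.486
  outer loop
   vertex 1.7 2.3 4.0
   vertex 0.6 0.9 2.6
   vertex 3.7 1.6 1.3
  endloop
 endfacet
 facet normal -0.578 -0.303 0.757
  outer loop
   vertex 1.7 2.3 4.0
   vertex 0.6 3.9 3.8
   vertex 0.6 0.9 2.6
  endloop
 endfacet
 facet normal -0.066 0.079 0.995
  outer loop
   vertex 1.7 2.3 4.0
   vertex 2.9 3.3 4.0
   vertex 0.6 3.9 3.8
  endloop
 endfacet
 facet normal 0.160 0.804 0.573
  outer loop
   vertex 3.4 3.7 3.3
   vertex 0.6 3.9 3.8
   vertex 2.9 3.3 4.0
  endloop
 endfacet
 facet normal -0.046 0.812 -0.582
  outer loop
   vertex 3.4 3.7 3.3
   vertex 2.8 1.8 0.7
   vertex 0.6 3.9 3.8
  endloop
 endfacet
 facet normal 0.849 -0.296 0.438
  outer loop
   vertex 3.4 3.7 3.3
   vertex 2.9 3.3 4.0
   vertex 3.7 1.6 1.3
  endloop
 endfacet
 facet normal 0.524 0.625 -0.578
  outer loop
   vertex 3.4 3.7 3.3
   vertex 3.7 1.6 1.3
   vertex 2.8 1.8 0.7
  endloop
 endfacet
 facet normal 0.558 -0.618 0.554
  outer loop
   vertex 2.4 2.4 3.5
   vertex 3.7 1.6 1.3
   vertex 2.9 3.3 4.0
  endloop
 endfacet
 facet normal 0.482 -0.692 0.537
  outer loop
   vertex 2.4 2.4 3.5
   vertex 1.7 2.3 4.0
   vertex 3.7 1.6 1.3
  endloop
 endfacet
 facet normal 0.514 -0.617 0.596
  outer loop
   vertex 2.4 2.4 3.5
   vertex 2.9 3.3 4.0
   vertex 1.7 2.3 4.0
  endloop
 endfacet
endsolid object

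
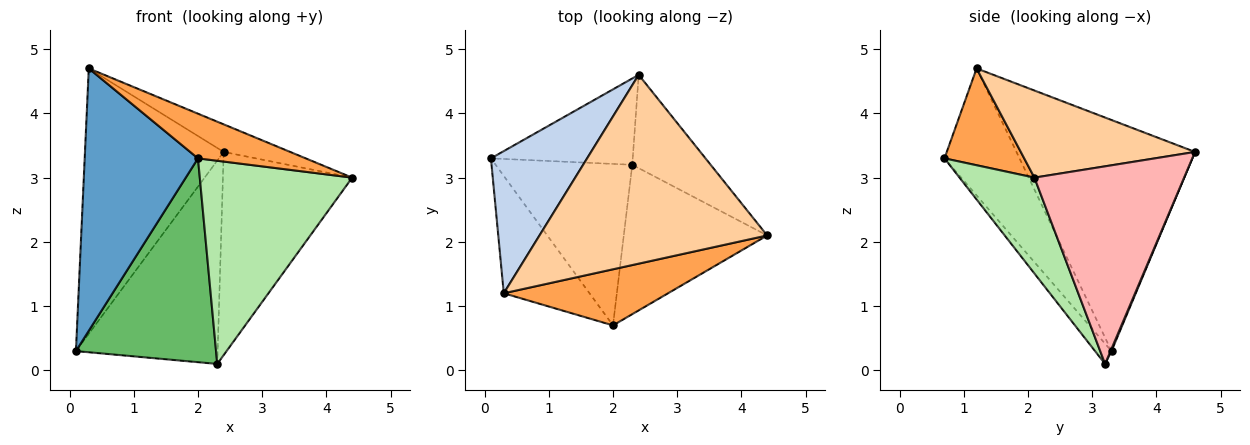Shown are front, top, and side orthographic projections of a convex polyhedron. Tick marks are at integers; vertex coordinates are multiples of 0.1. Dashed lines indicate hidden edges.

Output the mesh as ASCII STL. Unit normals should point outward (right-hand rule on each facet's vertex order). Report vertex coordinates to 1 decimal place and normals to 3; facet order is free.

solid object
 facet normal -0.517 -0.781 -0.349
  outer loop
   vertex 0.3 1.2 4.7
   vertex 0.1 3.3 0.3
   vertex 2.0 0.7 3.3
  endloop
 endfacet
 facet normal -0.750 0.583 0.312
  outer loop
   vertex 0.3 1.2 4.7
   vertex 2.4 4.6 3.4
   vertex 0.1 3.3 0.3
  endloop
 endfacet
 facet normal 0.419 -0.566 0.710
  outer loop
   vertex 0.3 1.2 4.7
   vertex 2.0 0.7 3.3
   vertex 4.4 2.1 3.0
  endloop
 endfacet
 facet normal 0.354 0.135 0.925
  outer loop
   vertex 0.3 1.2 4.7
   vertex 4.4 2.1 3.0
   vertex 2.4 4.6 3.4
  endloop
 endfacet
 facet normal -0.092 -0.781 -0.618
  outer loop
   vertex 2.3 3.2 0.1
   vertex 2.0 0.7 3.3
   vertex 0.1 3.3 0.3
  endloop
 endfacet
 facet normal 0.368 -0.749 -0.551
  outer loop
   vertex 2.3 3.2 0.1
   vertex 4.4 2.1 3.0
   vertex 2.0 0.7 3.3
  endloop
 endfacet
 facet normal 0.006 0.920 -0.391
  outer loop
   vertex 2.3 3.2 0.1
   vertex 0.1 3.3 0.3
   vertex 2.4 4.6 3.4
  endloop
 endfacet
 facet normal 0.725 0.626 -0.288
  outer loop
   vertex 2.3 3.2 0.1
   vertex 2.4 4.6 3.4
   vertex 4.4 2.1 3.0
  endloop
 endfacet
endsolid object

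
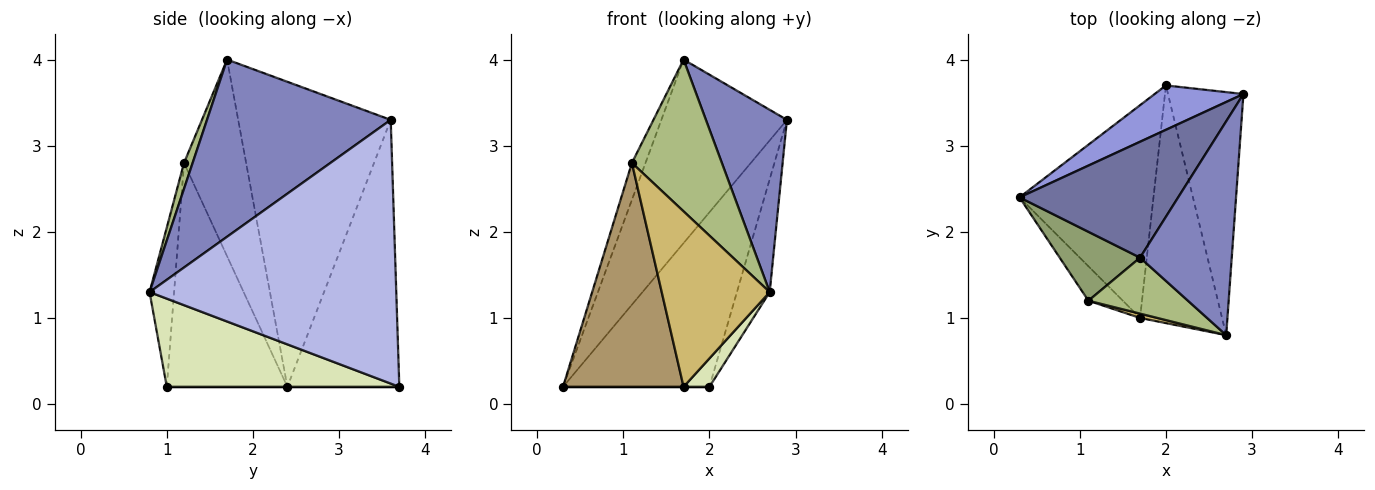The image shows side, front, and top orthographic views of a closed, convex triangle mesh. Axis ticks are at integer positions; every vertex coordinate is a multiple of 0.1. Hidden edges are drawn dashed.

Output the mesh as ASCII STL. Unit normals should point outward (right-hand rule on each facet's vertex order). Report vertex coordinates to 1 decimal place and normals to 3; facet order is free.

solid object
 facet normal -0.716 0.590 0.373
  outer loop
   vertex 1.7 1.7 4.0
   vertex 2.9 3.6 3.3
   vertex 0.3 2.4 0.2
  endloop
 endfacet
 facet normal 0.827 -0.365 0.428
  outer loop
   vertex 1.7 1.7 4.0
   vertex 2.7 0.8 1.3
   vertex 2.9 3.6 3.3
  endloop
 endfacet
 facet normal -0.595 0.779 0.198
  outer loop
   vertex 2.0 3.7 0.2
   vertex 0.3 2.4 0.2
   vertex 2.9 3.6 3.3
  endloop
 endfacet
 facet normal 0.954 0.127 -0.273
  outer loop
   vertex 2.0 3.7 0.2
   vertex 2.9 3.6 3.3
   vertex 2.7 0.8 1.3
  endloop
 endfacet
 facet normal -0.907 0.199 0.371
  outer loop
   vertex 1.1 1.2 2.8
   vertex 1.7 1.7 4.0
   vertex 0.3 2.4 0.2
  endloop
 endfacet
 facet normal 0.089 -0.934 0.345
  outer loop
   vertex 1.1 1.2 2.8
   vertex 2.7 0.8 1.3
   vertex 1.7 1.7 4.0
  endloop
 endfacet
 facet normal 0.000 0.000 -1.000
  outer loop
   vertex 1.7 1.0 0.2
   vertex 0.3 2.4 0.2
   vertex 2.0 3.7 0.2
  endloop
 endfacet
 facet normal 0.730 -0.081 -0.678
  outer loop
   vertex 1.7 1.0 0.2
   vertex 2.0 3.7 0.2
   vertex 2.7 0.8 1.3
  endloop
 endfacet
 facet normal -0.703 -0.703 -0.108
  outer loop
   vertex 1.7 1.0 0.2
   vertex 1.1 1.2 2.8
   vertex 0.3 2.4 0.2
  endloop
 endfacet
 facet normal -0.221 -0.975 0.024
  outer loop
   vertex 1.7 1.0 0.2
   vertex 2.7 0.8 1.3
   vertex 1.1 1.2 2.8
  endloop
 endfacet
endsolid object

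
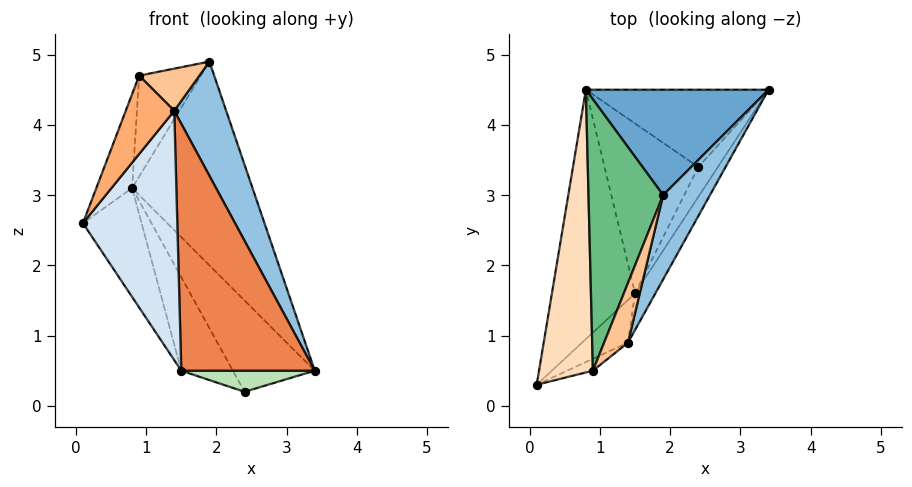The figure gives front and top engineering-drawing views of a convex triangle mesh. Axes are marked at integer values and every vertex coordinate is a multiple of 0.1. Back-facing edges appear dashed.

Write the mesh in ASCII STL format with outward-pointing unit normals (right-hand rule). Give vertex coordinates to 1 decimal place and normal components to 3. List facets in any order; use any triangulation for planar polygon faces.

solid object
 facet normal 0.417 0.807 0.417
  outer loop
   vertex 1.9 3.0 4.9
   vertex 3.4 4.5 0.5
   vertex 0.8 4.5 3.1
  endloop
 endfacet
 facet normal 0.931 -0.294 0.217
  outer loop
   vertex 1.4 0.9 4.2
   vertex 3.4 4.5 0.5
   vertex 1.9 3.0 4.9
  endloop
 endfacet
 facet normal -0.868 0.199 -0.455
  outer loop
   vertex 1.5 1.6 0.5
   vertex 0.1 0.3 2.6
   vertex 0.8 4.5 3.1
  endloop
 endfacet
 facet normal 0.552 -0.822 -0.141
  outer loop
   vertex 1.5 1.6 0.5
   vertex 1.4 0.9 4.2
   vertex 0.1 0.3 2.6
  endloop
 endfacet
 facet normal 0.834 -0.546 -0.081
  outer loop
   vertex 1.5 1.6 0.5
   vertex 3.4 4.5 0.5
   vertex 1.4 0.9 4.2
  endloop
 endfacet
 facet normal 0.540 -0.832 -0.126
  outer loop
   vertex 0.9 0.5 4.7
   vertex 0.1 0.3 2.6
   vertex 1.4 0.9 4.2
  endloop
 endfacet
 facet normal 0.788 -0.355 0.503
  outer loop
   vertex 0.9 0.5 4.7
   vertex 1.4 0.9 4.2
   vertex 1.9 3.0 4.9
  endloop
 endfacet
 facet normal -0.932 0.114 0.344
  outer loop
   vertex 0.9 0.5 4.7
   vertex 0.8 4.5 3.1
   vertex 0.1 0.3 2.6
  endloop
 endfacet
 facet normal -0.727 0.239 0.644
  outer loop
   vertex 0.9 0.5 4.7
   vertex 1.9 3.0 4.9
   vertex 0.8 4.5 3.1
  endloop
 endfacet
 facet normal -0.543 0.641 -0.543
  outer loop
   vertex 2.4 3.4 0.2
   vertex 0.8 4.5 3.1
   vertex 3.4 4.5 0.5
  endloop
 endfacet
 facet normal 0.660 -0.432 -0.614
  outer loop
   vertex 2.4 3.4 0.2
   vertex 3.4 4.5 0.5
   vertex 1.5 1.6 0.5
  endloop
 endfacet
 facet normal -0.782 0.300 -0.546
  outer loop
   vertex 2.4 3.4 0.2
   vertex 1.5 1.6 0.5
   vertex 0.8 4.5 3.1
  endloop
 endfacet
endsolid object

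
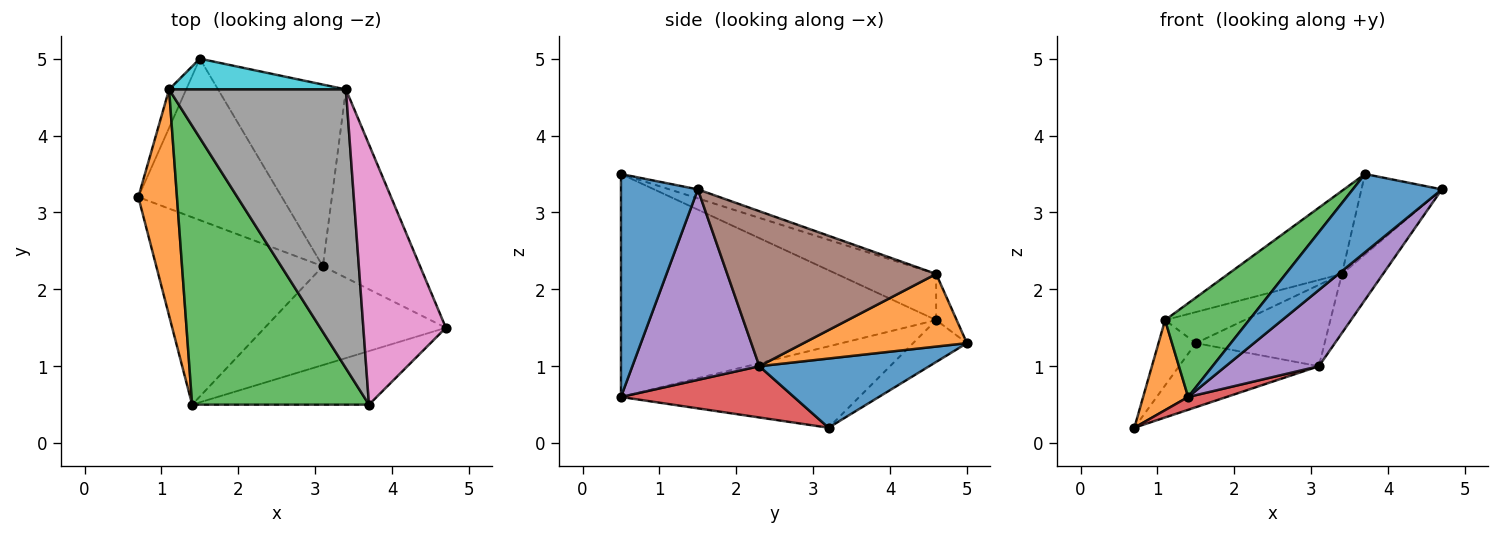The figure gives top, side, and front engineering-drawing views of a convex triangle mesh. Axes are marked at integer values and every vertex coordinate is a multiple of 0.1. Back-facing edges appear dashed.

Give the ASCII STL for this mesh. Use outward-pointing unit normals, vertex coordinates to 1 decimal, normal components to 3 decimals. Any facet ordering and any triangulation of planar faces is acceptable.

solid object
 facet normal 0.580 -0.672 -0.460
  outer loop
   vertex 3.7 0.5 3.5
   vertex 1.4 0.5 0.6
   vertex 4.7 1.5 3.3
  endloop
 endfacet
 facet normal -0.891 -0.168 0.423
  outer loop
   vertex 1.1 4.6 1.6
   vertex 0.7 3.2 0.2
   vertex 1.4 0.5 0.6
  endloop
 endfacet
 facet normal -0.767 -0.204 0.608
  outer loop
   vertex 1.1 4.6 1.6
   vertex 1.4 0.5 0.6
   vertex 3.7 0.5 3.5
  endloop
 endfacet
 facet normal 0.293 -0.065 -0.954
  outer loop
   vertex 3.1 2.3 1.0
   vertex 1.4 0.5 0.6
   vertex 0.7 3.2 0.2
  endloop
 endfacet
 facet normal 0.640 -0.469 -0.608
  outer loop
   vertex 3.1 2.3 1.0
   vertex 4.7 1.5 3.3
   vertex 1.4 0.5 0.6
  endloop
 endfacet
 facet normal 0.836 0.164 -0.524
  outer loop
   vertex 3.4 4.6 2.2
   vertex 4.7 1.5 3.3
   vertex 3.1 2.3 1.0
  endloop
 endfacet
 facet normal -0.104 0.294 0.950
  outer loop
   vertex 3.4 4.6 2.2
   vertex 3.7 0.5 3.5
   vertex 4.7 1.5 3.3
  endloop
 endfacet
 facet normal -0.243 0.277 0.930
  outer loop
   vertex 3.4 4.6 2.2
   vertex 1.1 4.6 1.6
   vertex 3.7 0.5 3.5
  endloop
 endfacet
 facet normal -0.779 0.541 -0.318
  outer loop
   vertex 1.5 5.0 1.3
   vertex 0.7 3.2 0.2
   vertex 1.1 4.6 1.6
  endloop
 endfacet
 facet normal -0.180 0.699 0.692
  outer loop
   vertex 1.5 5.0 1.3
   vertex 1.1 4.6 1.6
   vertex 3.4 4.6 2.2
  endloop
 endfacet
 facet normal 0.409 0.337 -0.848
  outer loop
   vertex 1.5 5.0 1.3
   vertex 3.1 2.3 1.0
   vertex 0.7 3.2 0.2
  endloop
 endfacet
 facet normal 0.460 0.363 -0.810
  outer loop
   vertex 1.5 5.0 1.3
   vertex 3.4 4.6 2.2
   vertex 3.1 2.3 1.0
  endloop
 endfacet
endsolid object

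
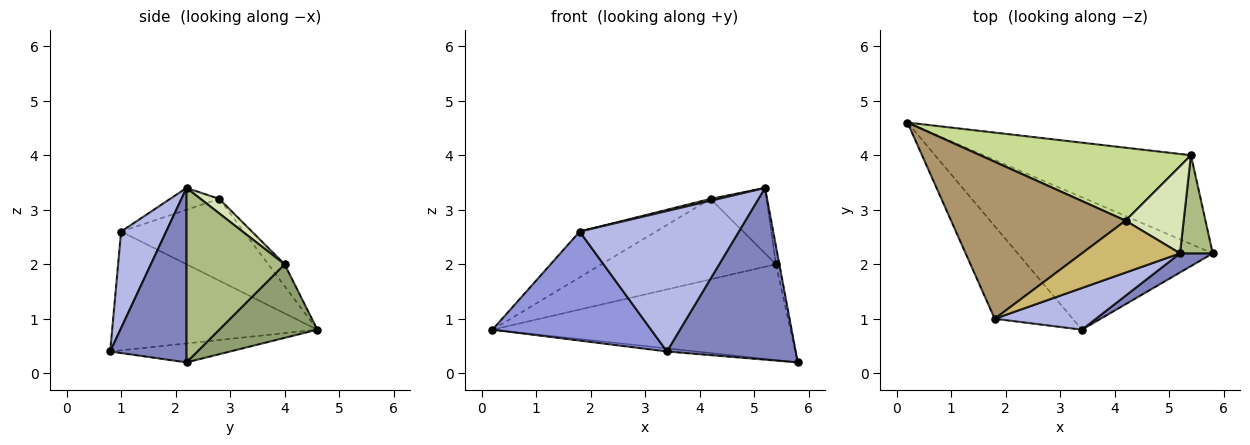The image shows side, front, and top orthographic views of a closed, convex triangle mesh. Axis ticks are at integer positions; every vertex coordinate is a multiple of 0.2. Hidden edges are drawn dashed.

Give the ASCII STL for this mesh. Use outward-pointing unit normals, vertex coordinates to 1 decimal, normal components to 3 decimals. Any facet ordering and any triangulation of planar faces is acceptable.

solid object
 facet normal -0.097 0.023 -0.995
  outer loop
   vertex 3.4 0.8 0.4
   vertex 0.2 4.6 0.8
   vertex 5.8 2.2 0.2
  endloop
 endfacet
 facet normal 0.507 -0.856 0.095
  outer loop
   vertex 5.2 2.2 3.4
   vertex 3.4 0.8 0.4
   vertex 5.8 2.2 0.2
  endloop
 endfacet
 facet normal -0.702 -0.543 -0.461
  outer loop
   vertex 1.8 1.0 2.6
   vertex 0.2 4.6 0.8
   vertex 3.4 0.8 0.4
  endloop
 endfacet
 facet normal 0.262 -0.925 0.275
  outer loop
   vertex 1.8 1.0 2.6
   vertex 3.4 0.8 0.4
   vertex 5.2 2.2 3.4
  endloop
 endfacet
 facet normal 0.235 0.713 -0.661
  outer loop
   vertex 5.4 4.0 2.0
   vertex 5.8 2.2 0.2
   vertex 0.2 4.6 0.8
  endloop
 endfacet
 facet normal 0.982 0.034 0.184
  outer loop
   vertex 5.4 4.0 2.0
   vertex 5.2 2.2 3.4
   vertex 5.8 2.2 0.2
  endloop
 endfacet
 facet normal -0.069 0.739 0.670
  outer loop
   vertex 4.2 2.8 3.2
   vertex 5.4 4.0 2.0
   vertex 0.2 4.6 0.8
  endloop
 endfacet
 facet normal 0.196 0.588 0.784
  outer loop
   vertex 4.2 2.8 3.2
   vertex 5.2 2.2 3.4
   vertex 5.4 4.0 2.0
  endloop
 endfacet
 facet normal -0.410 0.255 0.875
  outer loop
   vertex 4.2 2.8 3.2
   vertex 0.2 4.6 0.8
   vertex 1.8 1.0 2.6
  endloop
 endfacet
 facet normal -0.217 -0.036 0.976
  outer loop
   vertex 4.2 2.8 3.2
   vertex 1.8 1.0 2.6
   vertex 5.2 2.2 3.4
  endloop
 endfacet
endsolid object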